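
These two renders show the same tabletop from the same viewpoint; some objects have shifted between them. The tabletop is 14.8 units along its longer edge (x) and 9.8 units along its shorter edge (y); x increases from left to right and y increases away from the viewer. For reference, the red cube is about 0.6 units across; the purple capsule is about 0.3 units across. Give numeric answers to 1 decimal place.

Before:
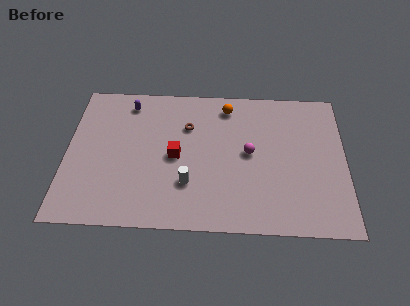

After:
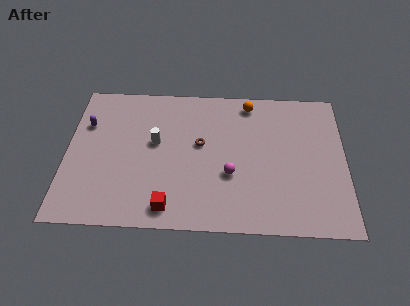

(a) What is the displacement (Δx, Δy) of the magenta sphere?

(-1.0, -1.5)

From the two frames, the magenta sphere sits at roughly (9.7, 5.1) before and (8.7, 3.6) after.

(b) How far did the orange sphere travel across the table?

1.2

From (8.5, 8.3) to (9.7, 8.6), the orange sphere covered √(1.2² + 0.3²) ≈ 1.2 units.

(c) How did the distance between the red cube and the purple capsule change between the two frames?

+2.6

The distance was about 4.4 in the first image and 7.0 in the second, so they moved 2.6 units further apart.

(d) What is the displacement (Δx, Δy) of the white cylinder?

(-1.8, 2.7)

From the two frames, the white cylinder sits at roughly (6.5, 2.9) before and (4.7, 5.6) after.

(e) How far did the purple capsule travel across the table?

2.7

The purple capsule moved from about (3.2, 8.3) to (1.0, 6.7), a distance of √(2.2² + 1.6²) ≈ 2.7.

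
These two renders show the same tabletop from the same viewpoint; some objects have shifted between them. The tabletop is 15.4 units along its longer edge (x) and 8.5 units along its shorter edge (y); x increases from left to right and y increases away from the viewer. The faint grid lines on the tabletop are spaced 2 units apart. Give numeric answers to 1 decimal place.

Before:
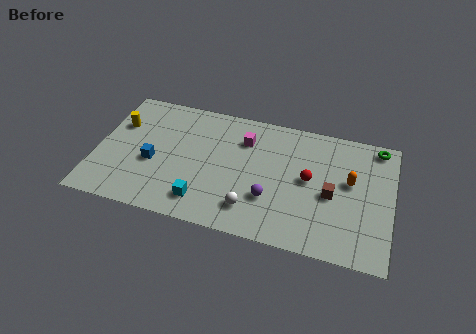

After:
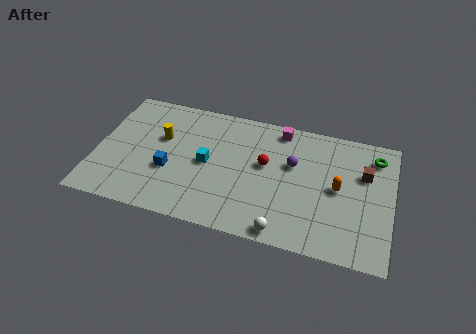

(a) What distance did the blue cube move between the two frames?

0.9

The blue cube moved from about (3.0, 3.5) to (3.9, 3.2), a distance of √(0.9² + 0.3²) ≈ 0.9.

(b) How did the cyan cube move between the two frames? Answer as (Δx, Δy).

(0.0, 2.6)

The cyan cube was at about (5.8, 1.6) and moved to about (5.8, 4.2).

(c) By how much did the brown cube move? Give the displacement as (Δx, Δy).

(1.6, 1.8)

The brown cube was at about (12.3, 3.8) and moved to about (13.9, 5.6).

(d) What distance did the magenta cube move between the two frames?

2.2

The magenta cube was near (7.6, 6.3) before and (9.4, 7.5) after, so it travelled √(1.8² + 1.2²) ≈ 2.2 units.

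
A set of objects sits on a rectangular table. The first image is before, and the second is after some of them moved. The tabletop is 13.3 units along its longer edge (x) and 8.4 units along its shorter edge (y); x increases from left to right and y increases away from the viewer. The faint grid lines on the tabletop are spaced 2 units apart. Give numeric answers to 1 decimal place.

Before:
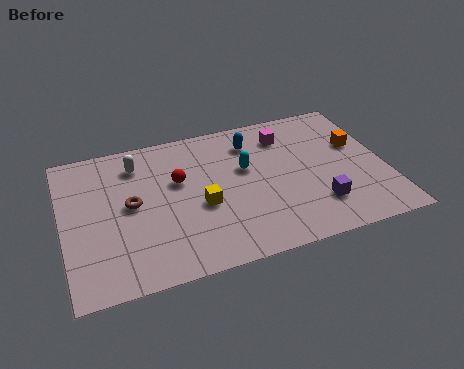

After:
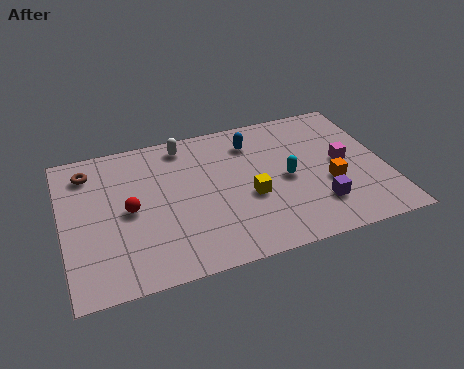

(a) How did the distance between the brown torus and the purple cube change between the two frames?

+2.4

Before: roughly 7.8 units apart; after: 10.2. That's 2.4 units further apart.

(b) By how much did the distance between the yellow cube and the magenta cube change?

-0.8

They were about 4.9 units apart before and 4.1 after — 0.8 units closer together.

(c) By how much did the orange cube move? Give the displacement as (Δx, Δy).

(-1.4, -2.0)

The orange cube was at about (12.3, 5.2) and moved to about (10.9, 3.2).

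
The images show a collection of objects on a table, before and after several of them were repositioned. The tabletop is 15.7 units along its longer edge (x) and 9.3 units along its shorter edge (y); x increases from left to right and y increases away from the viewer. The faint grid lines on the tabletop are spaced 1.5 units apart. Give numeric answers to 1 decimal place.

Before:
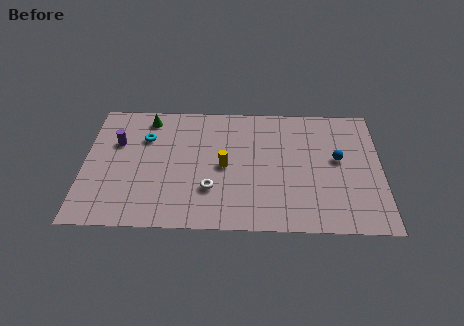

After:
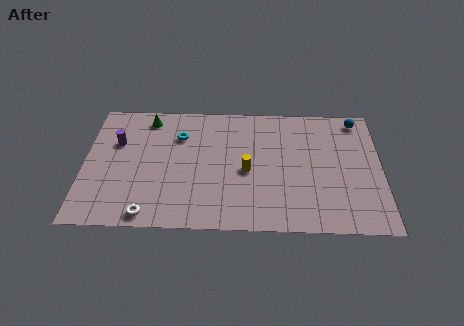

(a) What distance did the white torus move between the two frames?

3.7

The white torus was near (6.7, 2.8) before and (3.5, 0.9) after, so it travelled √(3.2² + 1.9²) ≈ 3.7 units.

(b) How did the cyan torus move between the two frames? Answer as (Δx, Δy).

(1.8, 0.2)

The cyan torus started near (3.2, 6.5) and ended near (5.0, 6.7).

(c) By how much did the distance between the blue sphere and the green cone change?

+0.7

Before: roughly 10.5 units apart; after: 11.2. That's 0.7 units further apart.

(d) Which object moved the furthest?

the white torus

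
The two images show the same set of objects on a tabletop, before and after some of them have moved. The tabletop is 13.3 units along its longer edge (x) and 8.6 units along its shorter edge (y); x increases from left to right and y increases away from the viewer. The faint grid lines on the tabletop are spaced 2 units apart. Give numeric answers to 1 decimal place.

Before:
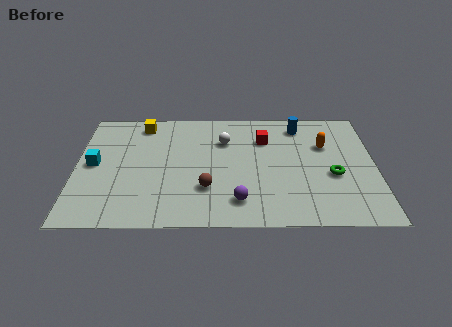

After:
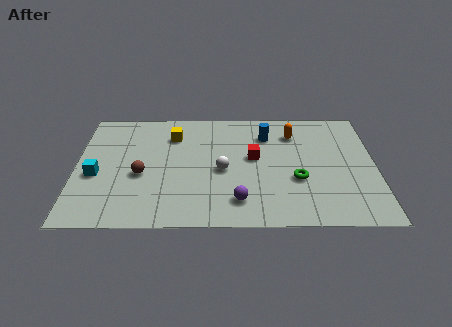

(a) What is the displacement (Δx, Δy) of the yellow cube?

(1.4, -0.9)

From the two frames, the yellow cube sits at roughly (2.9, 7.4) before and (4.3, 6.5) after.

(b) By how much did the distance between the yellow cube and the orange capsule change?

-3.0

Before: roughly 8.4 units apart; after: 5.4. That's 3.0 units closer together.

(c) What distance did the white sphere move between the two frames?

2.2

The white sphere moved from about (6.6, 6.1) to (6.5, 3.9), a distance of √(0.1² + 2.2²) ≈ 2.2.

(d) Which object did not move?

the purple sphere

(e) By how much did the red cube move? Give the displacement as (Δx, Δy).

(-0.5, -1.4)

The red cube started near (8.4, 6.2) and ended near (7.9, 4.8).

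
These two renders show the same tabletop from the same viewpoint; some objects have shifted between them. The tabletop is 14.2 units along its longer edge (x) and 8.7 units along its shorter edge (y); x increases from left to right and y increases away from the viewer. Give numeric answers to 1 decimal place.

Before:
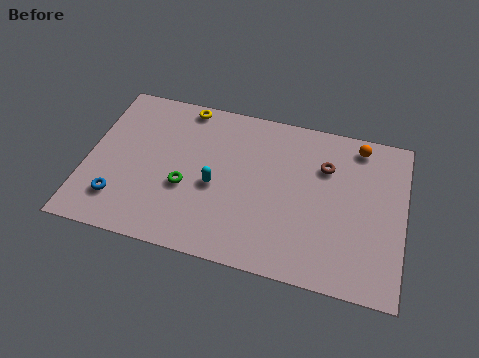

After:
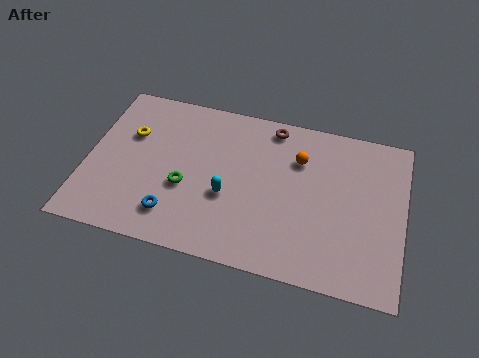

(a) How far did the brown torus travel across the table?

3.0

From (10.6, 6.1) to (8.1, 7.7), the brown torus covered √(2.5² + 1.6²) ≈ 3.0 units.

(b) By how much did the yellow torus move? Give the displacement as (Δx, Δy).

(-2.3, -2.2)

The yellow torus was at about (4.1, 7.9) and moved to about (1.8, 5.7).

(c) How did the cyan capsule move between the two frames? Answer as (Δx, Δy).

(0.6, -0.4)

The cyan capsule started near (5.8, 3.8) and ended near (6.4, 3.4).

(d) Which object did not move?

the green torus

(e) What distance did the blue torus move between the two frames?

2.5

From (1.6, 2.0) to (4.1, 1.8), the blue torus covered √(2.5² + 0.2²) ≈ 2.5 units.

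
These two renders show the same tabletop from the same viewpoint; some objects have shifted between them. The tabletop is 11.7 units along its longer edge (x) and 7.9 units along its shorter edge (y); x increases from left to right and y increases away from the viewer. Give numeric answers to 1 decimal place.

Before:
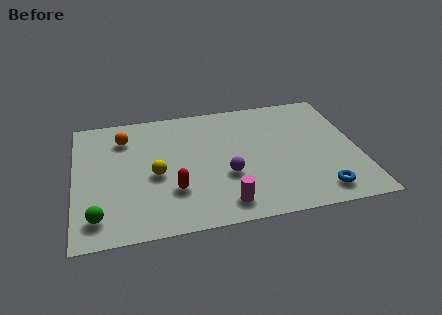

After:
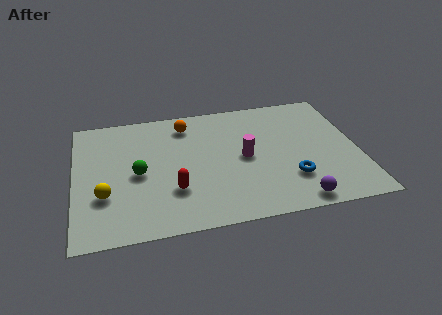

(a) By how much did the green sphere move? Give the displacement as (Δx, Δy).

(1.7, 2.3)

The green sphere was at about (0.9, 1.4) and moved to about (2.6, 3.7).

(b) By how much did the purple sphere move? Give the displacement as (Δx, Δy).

(2.7, -2.1)

From the two frames, the purple sphere sits at roughly (6.2, 2.9) before and (8.9, 0.8) after.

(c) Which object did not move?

the red capsule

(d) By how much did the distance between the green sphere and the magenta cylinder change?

-0.7

Before: roughly 5.1 units apart; after: 4.4. That's 0.7 units closer together.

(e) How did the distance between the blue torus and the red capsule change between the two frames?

-1.2

They were about 6.0 units apart before and 4.8 after — 1.2 units closer together.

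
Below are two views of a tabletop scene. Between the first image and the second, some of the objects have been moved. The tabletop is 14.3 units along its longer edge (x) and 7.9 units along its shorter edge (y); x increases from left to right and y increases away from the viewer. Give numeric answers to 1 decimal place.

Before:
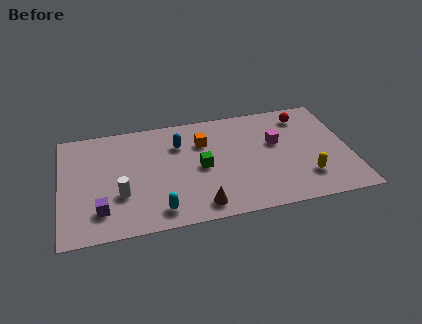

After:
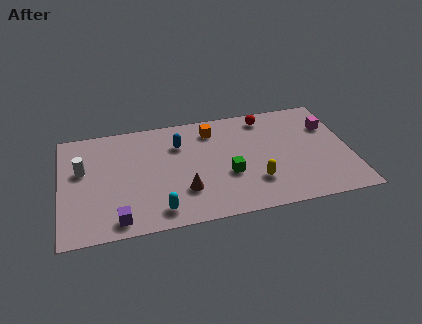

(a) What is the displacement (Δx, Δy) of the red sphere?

(-1.9, 0.3)

From the two frames, the red sphere sits at roughly (12.2, 6.5) before and (10.3, 6.8) after.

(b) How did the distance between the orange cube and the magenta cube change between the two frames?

+2.2

The distance was about 3.7 in the first image and 5.9 in the second, so they moved 2.2 units further apart.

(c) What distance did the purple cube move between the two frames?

1.1

The purple cube was near (1.9, 1.8) before and (2.7, 1.0) after, so it travelled √(0.8² + 0.8²) ≈ 1.1 units.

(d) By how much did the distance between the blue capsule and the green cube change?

+1.4

They were about 2.1 units apart before and 3.5 after — 1.4 units further apart.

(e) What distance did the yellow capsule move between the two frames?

2.5

The yellow capsule was near (12.0, 2.0) before and (9.5, 2.2) after, so it travelled √(2.5² + 0.2²) ≈ 2.5 units.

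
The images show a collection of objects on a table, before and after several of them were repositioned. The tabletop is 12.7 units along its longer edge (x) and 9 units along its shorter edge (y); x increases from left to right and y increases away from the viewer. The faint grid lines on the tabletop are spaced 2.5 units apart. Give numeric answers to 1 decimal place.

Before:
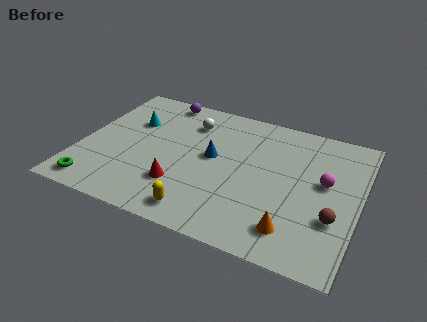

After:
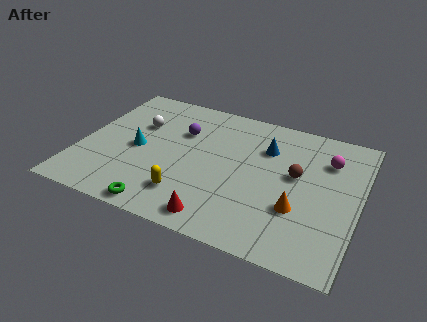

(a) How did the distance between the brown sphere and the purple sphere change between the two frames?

-4.4

Before: roughly 9.9 units apart; after: 5.5. That's 4.4 units closer together.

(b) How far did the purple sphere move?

2.3

The purple sphere moved from about (3.2, 8.1) to (4.4, 6.1), a distance of √(1.2² + 2.0²) ≈ 2.3.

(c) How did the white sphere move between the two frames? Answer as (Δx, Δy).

(-2.3, -1.0)

The white sphere was at about (4.7, 6.9) and moved to about (2.4, 5.9).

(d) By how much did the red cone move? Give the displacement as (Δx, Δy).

(1.9, -1.4)

From the two frames, the red cone sits at roughly (4.8, 2.5) before and (6.7, 1.1) after.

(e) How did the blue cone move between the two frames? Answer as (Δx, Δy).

(2.3, 1.5)

The blue cone started near (6.0, 4.9) and ended near (8.3, 6.4).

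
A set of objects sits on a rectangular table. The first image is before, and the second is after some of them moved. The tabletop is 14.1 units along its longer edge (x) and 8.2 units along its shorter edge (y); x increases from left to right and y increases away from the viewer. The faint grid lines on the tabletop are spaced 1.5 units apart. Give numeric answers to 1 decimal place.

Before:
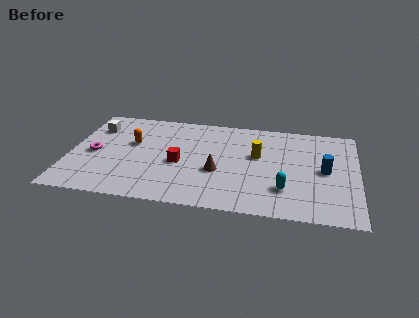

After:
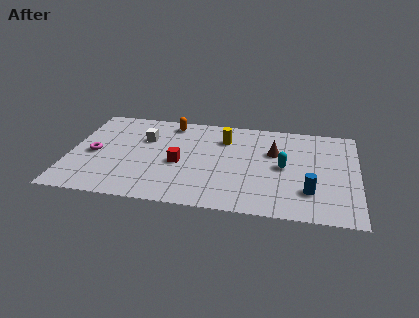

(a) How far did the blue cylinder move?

2.0

From (12.5, 4.1) to (11.8, 2.2), the blue cylinder covered √(0.7² + 1.9²) ≈ 2.0 units.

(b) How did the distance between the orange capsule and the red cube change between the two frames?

+0.8

The distance was about 2.8 in the first image and 3.6 in the second, so they moved 0.8 units further apart.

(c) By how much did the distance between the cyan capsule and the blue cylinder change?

-0.4

Before: roughly 2.7 units apart; after: 2.3. That's 0.4 units closer together.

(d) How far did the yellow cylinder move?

2.1

From (9.2, 4.9) to (7.5, 6.1), the yellow cylinder covered √(1.7² + 1.2²) ≈ 2.1 units.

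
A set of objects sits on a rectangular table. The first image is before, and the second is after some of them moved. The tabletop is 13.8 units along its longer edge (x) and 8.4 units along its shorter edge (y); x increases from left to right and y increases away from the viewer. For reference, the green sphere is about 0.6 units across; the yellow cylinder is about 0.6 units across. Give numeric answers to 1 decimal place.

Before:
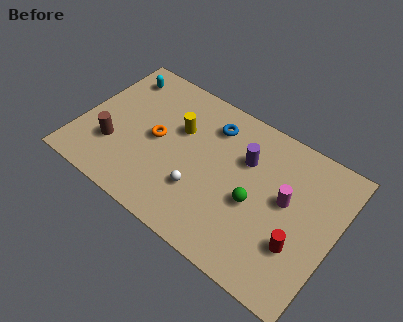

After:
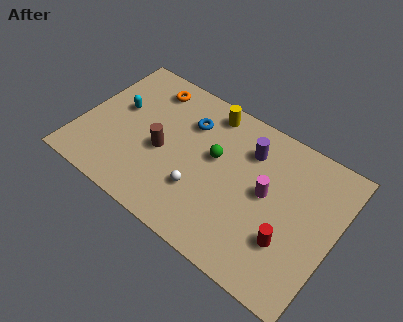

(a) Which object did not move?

the white sphere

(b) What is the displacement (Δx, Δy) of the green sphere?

(-2.4, 1.3)

The green sphere was at about (9.6, 3.6) and moved to about (7.2, 4.9).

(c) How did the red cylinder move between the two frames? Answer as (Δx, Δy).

(-0.5, -0.1)

From the two frames, the red cylinder sits at roughly (12.1, 2.7) before and (11.6, 2.6) after.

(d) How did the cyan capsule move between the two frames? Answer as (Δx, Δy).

(0.4, -2.0)

From the two frames, the cyan capsule sits at roughly (1.4, 6.9) before and (1.8, 4.9) after.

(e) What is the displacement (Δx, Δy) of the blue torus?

(-1.2, -0.5)

The blue torus was at about (6.7, 6.6) and moved to about (5.5, 6.1).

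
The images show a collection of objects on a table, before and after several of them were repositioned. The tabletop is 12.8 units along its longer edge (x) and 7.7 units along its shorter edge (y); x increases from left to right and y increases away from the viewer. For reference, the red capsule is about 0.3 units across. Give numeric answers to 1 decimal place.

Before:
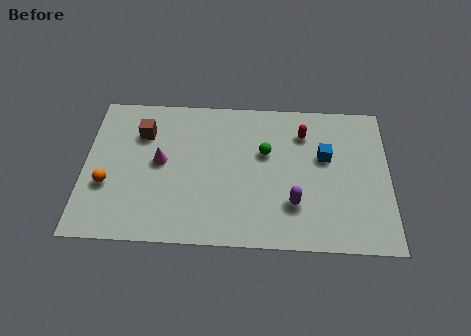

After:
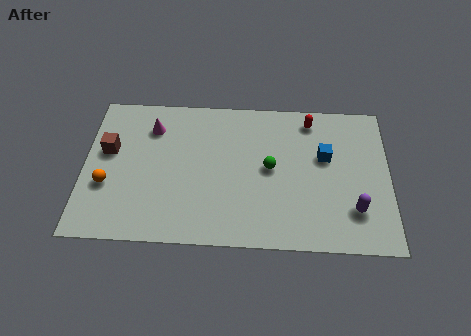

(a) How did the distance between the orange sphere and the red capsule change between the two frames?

+0.5

They were about 8.8 units apart before and 9.3 after — 0.5 units further apart.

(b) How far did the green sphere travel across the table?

0.8

The green sphere moved from about (7.6, 4.8) to (7.8, 4.0), a distance of √(0.2² + 0.8²) ≈ 0.8.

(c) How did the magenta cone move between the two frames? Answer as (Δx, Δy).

(-0.4, 1.8)

The magenta cone started near (3.2, 4.1) and ended near (2.8, 5.9).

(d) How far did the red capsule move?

0.8

From (9.2, 5.9) to (9.5, 6.6), the red capsule covered √(0.3² + 0.7²) ≈ 0.8 units.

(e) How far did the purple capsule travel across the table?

2.5

From (8.8, 2.2) to (11.3, 2.0), the purple capsule covered √(2.5² + 0.2²) ≈ 2.5 units.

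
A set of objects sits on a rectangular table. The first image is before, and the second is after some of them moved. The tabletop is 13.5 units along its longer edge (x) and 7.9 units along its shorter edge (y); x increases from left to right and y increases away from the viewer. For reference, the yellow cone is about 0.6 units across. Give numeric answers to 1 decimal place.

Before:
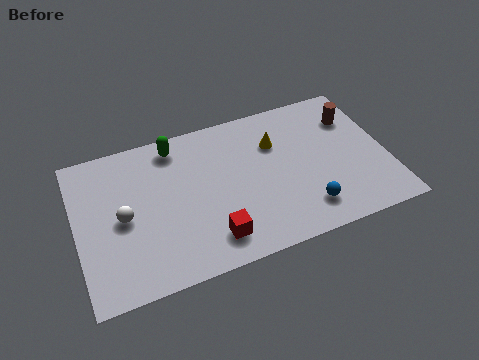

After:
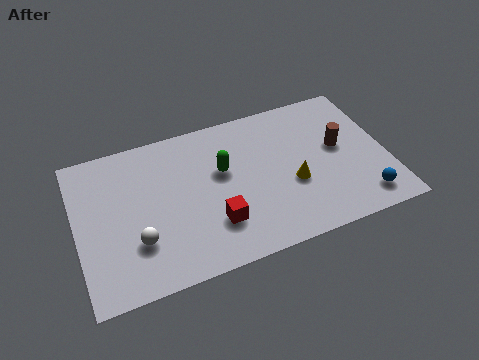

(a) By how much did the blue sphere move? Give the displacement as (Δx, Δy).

(2.5, -0.3)

The blue sphere was at about (9.7, 1.6) and moved to about (12.2, 1.3).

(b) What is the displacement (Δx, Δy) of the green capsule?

(1.9, -2.0)

The green capsule started near (4.5, 6.8) and ended near (6.4, 4.8).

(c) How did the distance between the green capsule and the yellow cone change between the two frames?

-1.1

The distance was about 4.5 in the first image and 3.4 in the second, so they moved 1.1 units closer together.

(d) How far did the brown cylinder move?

1.6

The brown cylinder moved from about (12.3, 5.8) to (11.5, 4.4), a distance of √(0.8² + 1.4²) ≈ 1.6.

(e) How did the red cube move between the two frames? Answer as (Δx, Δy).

(0.2, 0.7)

The red cube started near (5.6, 1.5) and ended near (5.8, 2.2).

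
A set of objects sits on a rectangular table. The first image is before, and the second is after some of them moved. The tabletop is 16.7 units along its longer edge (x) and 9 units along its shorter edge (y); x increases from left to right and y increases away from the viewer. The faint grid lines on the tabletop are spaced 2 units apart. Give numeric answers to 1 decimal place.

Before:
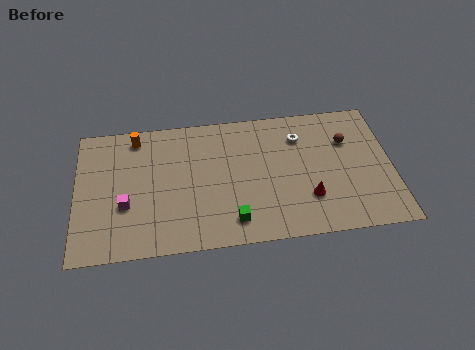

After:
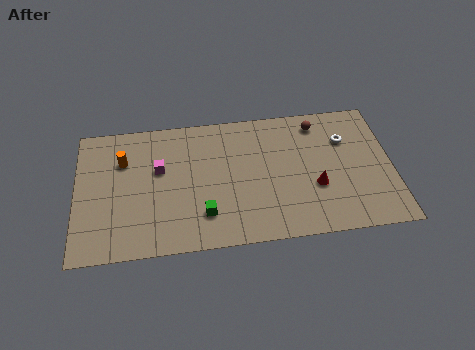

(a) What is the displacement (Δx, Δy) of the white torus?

(2.4, -0.5)

The white torus was at about (11.9, 6.8) and moved to about (14.3, 6.3).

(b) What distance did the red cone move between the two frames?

0.8

The red cone was near (12.2, 2.6) before and (12.6, 3.3) after, so it travelled √(0.4² + 0.7²) ≈ 0.8 units.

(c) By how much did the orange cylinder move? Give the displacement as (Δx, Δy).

(-0.7, -1.5)

From the two frames, the orange cylinder sits at roughly (3.2, 7.8) before and (2.5, 6.3) after.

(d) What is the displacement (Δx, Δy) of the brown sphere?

(-1.5, 1.4)

The brown sphere was at about (14.4, 6.2) and moved to about (12.9, 7.6).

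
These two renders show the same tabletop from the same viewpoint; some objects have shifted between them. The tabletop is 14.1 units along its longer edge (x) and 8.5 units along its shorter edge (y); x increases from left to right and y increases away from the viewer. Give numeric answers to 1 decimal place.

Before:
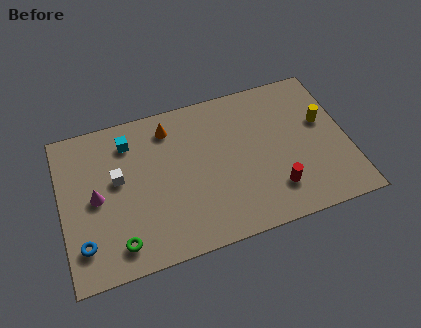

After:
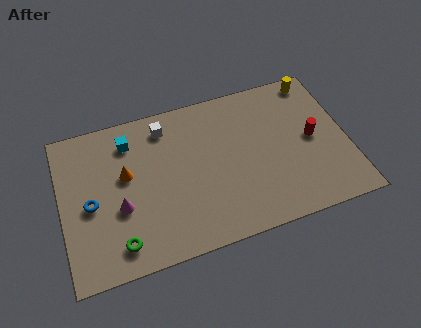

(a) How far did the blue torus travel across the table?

2.1

The blue torus moved from about (0.9, 1.9) to (1.4, 3.9), a distance of √(0.5² + 2.0²) ≈ 2.1.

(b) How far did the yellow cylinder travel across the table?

2.5

From (13.0, 5.1) to (12.9, 7.6), the yellow cylinder covered √(0.1² + 2.5²) ≈ 2.5 units.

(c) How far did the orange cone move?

3.0

From (5.5, 7.0) to (3.2, 5.0), the orange cone covered √(2.3² + 2.0²) ≈ 3.0 units.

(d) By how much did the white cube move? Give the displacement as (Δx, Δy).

(2.5, 2.2)

From the two frames, the white cube sits at roughly (2.8, 4.9) before and (5.3, 7.1) after.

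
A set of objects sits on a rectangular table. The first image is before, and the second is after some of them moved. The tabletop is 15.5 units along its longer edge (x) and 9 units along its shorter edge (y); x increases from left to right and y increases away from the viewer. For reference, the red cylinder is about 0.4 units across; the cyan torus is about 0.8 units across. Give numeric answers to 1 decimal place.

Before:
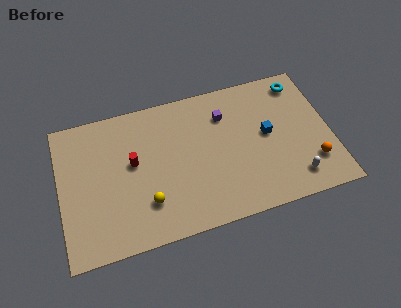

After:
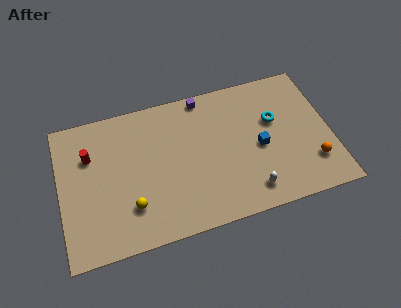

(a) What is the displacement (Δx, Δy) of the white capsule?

(-2.6, -0.1)

The white capsule started near (13.2, 1.6) and ended near (10.6, 1.5).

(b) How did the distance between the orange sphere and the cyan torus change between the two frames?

-1.6

Before: roughly 5.4 units apart; after: 3.8. That's 1.6 units closer together.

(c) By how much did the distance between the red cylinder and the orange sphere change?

+2.6

Before: roughly 10.5 units apart; after: 13.1. That's 2.6 units further apart.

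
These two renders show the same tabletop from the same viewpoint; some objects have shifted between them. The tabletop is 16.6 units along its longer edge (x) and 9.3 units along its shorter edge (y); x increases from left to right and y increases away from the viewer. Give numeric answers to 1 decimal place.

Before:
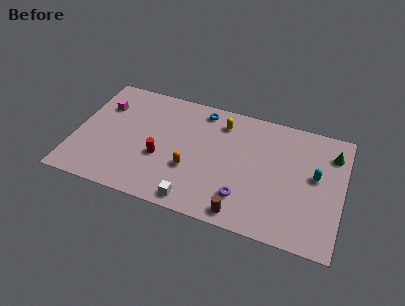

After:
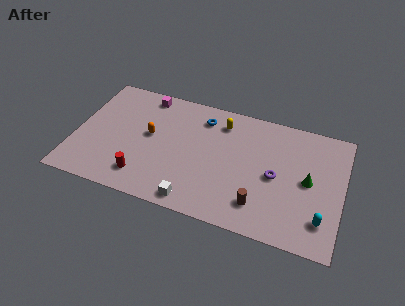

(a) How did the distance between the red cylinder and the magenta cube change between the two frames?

+1.5

They were about 4.9 units apart before and 6.4 after — 1.5 units further apart.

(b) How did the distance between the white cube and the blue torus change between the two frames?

-0.6

Before: roughly 7.1 units apart; after: 6.5. That's 0.6 units closer together.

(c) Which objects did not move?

the white cube and the yellow capsule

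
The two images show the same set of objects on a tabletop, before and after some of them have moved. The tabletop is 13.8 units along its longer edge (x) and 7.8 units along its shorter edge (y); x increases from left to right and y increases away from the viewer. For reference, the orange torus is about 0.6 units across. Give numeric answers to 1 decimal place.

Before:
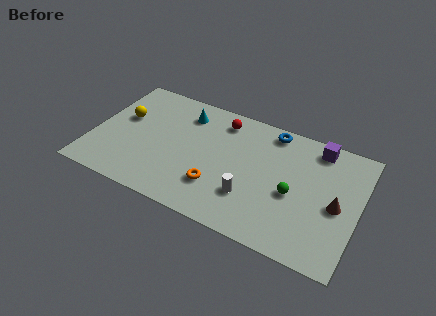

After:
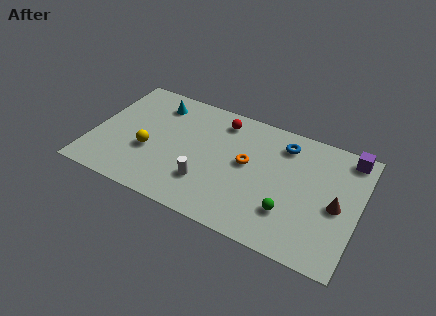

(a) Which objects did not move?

the brown cone and the red sphere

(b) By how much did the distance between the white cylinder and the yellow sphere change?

-4.2

Before: roughly 7.4 units apart; after: 3.2. That's 4.2 units closer together.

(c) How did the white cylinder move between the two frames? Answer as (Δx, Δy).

(-2.3, -0.1)

From the two frames, the white cylinder sits at roughly (8.4, 2.3) before and (6.1, 2.2) after.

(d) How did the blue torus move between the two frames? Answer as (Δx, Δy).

(0.7, -0.6)

From the two frames, the blue torus sits at roughly (9.0, 6.9) before and (9.7, 6.3) after.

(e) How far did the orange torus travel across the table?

2.5

The orange torus moved from about (6.7, 2.2) to (8.0, 4.3), a distance of √(1.3² + 2.1²) ≈ 2.5.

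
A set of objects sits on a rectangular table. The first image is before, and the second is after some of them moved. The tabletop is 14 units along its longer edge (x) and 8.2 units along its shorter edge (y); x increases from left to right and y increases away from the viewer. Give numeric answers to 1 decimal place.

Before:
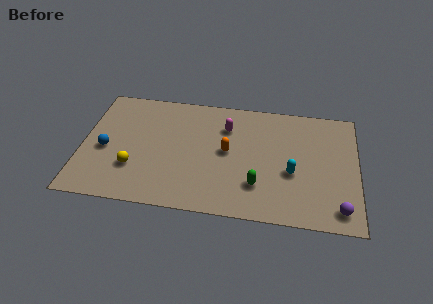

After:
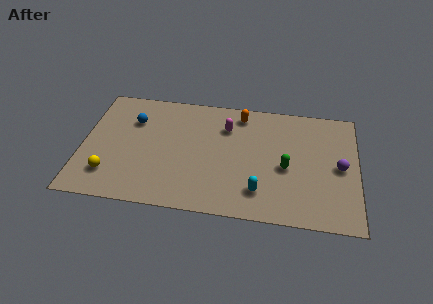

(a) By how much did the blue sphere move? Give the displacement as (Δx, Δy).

(1.3, 2.2)

From the two frames, the blue sphere sits at roughly (1.2, 3.6) before and (2.5, 5.8) after.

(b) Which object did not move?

the magenta capsule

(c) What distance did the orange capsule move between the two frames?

2.8

The orange capsule moved from about (7.4, 4.3) to (8.0, 7.0), a distance of √(0.6² + 2.7²) ≈ 2.8.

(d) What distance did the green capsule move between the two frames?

2.0

The green capsule was near (9.0, 2.2) before and (10.4, 3.6) after, so it travelled √(1.4² + 1.4²) ≈ 2.0 units.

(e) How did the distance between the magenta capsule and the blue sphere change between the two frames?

-1.8

Before: roughly 6.6 units apart; after: 4.8. That's 1.8 units closer together.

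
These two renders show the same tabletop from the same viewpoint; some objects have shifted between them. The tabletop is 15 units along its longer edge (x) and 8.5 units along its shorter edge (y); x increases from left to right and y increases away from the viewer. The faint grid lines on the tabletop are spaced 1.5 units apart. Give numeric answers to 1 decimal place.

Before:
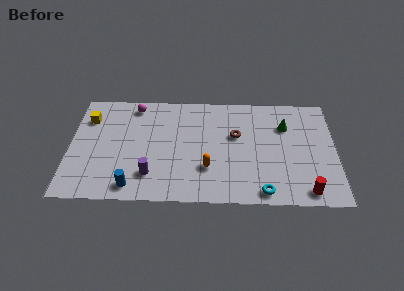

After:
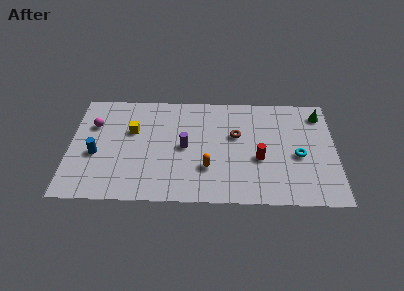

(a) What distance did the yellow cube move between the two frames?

2.7

The yellow cube was near (1.0, 6.3) before and (3.5, 5.4) after, so it travelled √(2.5² + 0.9²) ≈ 2.7 units.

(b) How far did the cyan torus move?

3.4

From (10.9, 0.9) to (12.9, 3.7), the cyan torus covered √(2.0² + 2.8²) ≈ 3.4 units.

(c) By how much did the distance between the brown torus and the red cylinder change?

-3.5

They were about 5.7 units apart before and 2.2 after — 3.5 units closer together.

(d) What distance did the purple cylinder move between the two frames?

2.9

From (4.6, 2.0) to (6.5, 4.2), the purple cylinder covered √(1.9² + 2.2²) ≈ 2.9 units.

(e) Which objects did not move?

the brown torus and the orange capsule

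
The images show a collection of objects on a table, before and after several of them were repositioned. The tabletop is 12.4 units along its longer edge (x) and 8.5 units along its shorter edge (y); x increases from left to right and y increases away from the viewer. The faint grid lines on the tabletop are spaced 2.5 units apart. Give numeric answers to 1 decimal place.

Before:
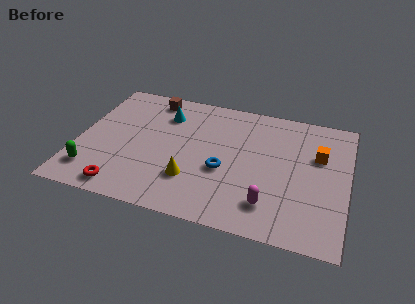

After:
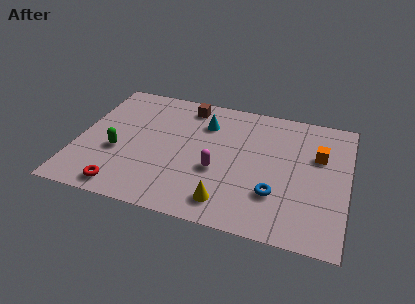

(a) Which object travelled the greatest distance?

the magenta capsule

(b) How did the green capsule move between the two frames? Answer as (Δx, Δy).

(1.0, 1.6)

The green capsule was at about (0.9, 1.7) and moved to about (1.9, 3.3).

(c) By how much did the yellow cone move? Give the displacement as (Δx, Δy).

(1.7, -1.0)

The yellow cone started near (5.4, 2.4) and ended near (7.1, 1.4).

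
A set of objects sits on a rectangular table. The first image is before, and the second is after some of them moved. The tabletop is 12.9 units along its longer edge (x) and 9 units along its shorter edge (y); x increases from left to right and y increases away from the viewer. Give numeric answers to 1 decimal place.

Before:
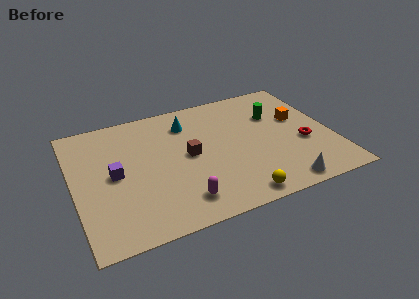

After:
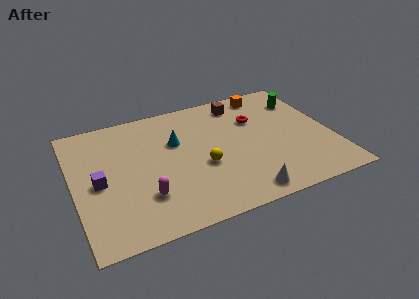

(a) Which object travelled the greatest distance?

the brown cube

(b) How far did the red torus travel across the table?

3.3

The red torus was near (11.4, 3.5) before and (9.3, 6.1) after, so it travelled √(2.1² + 2.6²) ≈ 3.3 units.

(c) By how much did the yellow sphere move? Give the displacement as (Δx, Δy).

(-1.4, 2.7)

The yellow sphere started near (7.7, 0.9) and ended near (6.3, 3.6).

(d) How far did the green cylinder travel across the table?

1.7

The green cylinder was near (10.3, 6.1) before and (11.8, 6.8) after, so it travelled √(1.5² + 0.7²) ≈ 1.7 units.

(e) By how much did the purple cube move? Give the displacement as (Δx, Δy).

(-0.8, -0.3)

The purple cube was at about (2.0, 4.5) and moved to about (1.2, 4.2).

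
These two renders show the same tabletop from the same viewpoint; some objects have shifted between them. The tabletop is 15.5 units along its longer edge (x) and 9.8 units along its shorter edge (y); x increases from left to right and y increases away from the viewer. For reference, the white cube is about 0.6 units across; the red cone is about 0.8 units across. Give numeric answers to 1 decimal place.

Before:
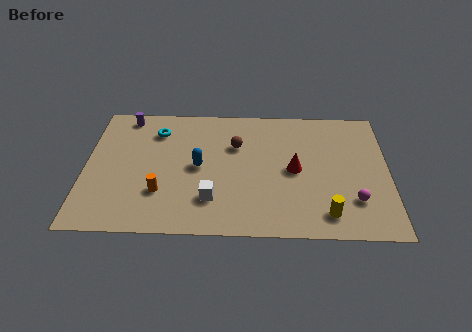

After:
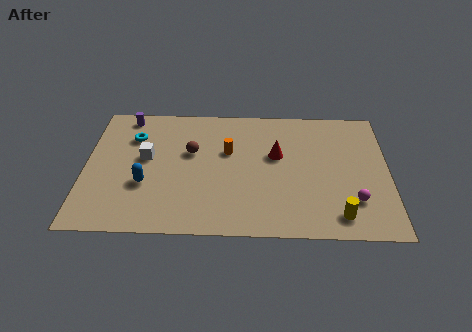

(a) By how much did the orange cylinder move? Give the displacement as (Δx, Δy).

(3.4, 3.2)

The orange cylinder started near (3.9, 2.9) and ended near (7.3, 6.1).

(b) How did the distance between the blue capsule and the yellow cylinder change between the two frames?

+2.7

They were about 7.3 units apart before and 10.0 after — 2.7 units further apart.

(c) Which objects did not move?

the magenta sphere and the purple cylinder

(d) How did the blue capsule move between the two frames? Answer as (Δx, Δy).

(-2.7, -1.4)

The blue capsule started near (5.8, 4.9) and ended near (3.1, 3.5).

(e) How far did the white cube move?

4.5

The white cube moved from about (6.5, 2.5) to (3.1, 5.5), a distance of √(3.4² + 3.0²) ≈ 4.5.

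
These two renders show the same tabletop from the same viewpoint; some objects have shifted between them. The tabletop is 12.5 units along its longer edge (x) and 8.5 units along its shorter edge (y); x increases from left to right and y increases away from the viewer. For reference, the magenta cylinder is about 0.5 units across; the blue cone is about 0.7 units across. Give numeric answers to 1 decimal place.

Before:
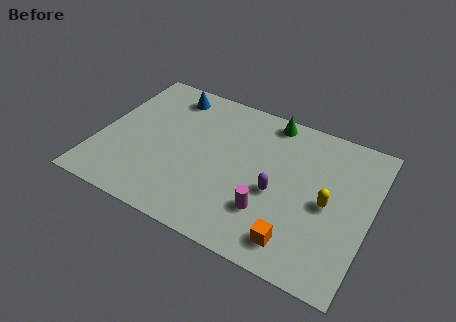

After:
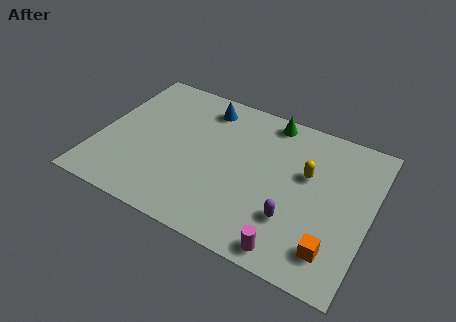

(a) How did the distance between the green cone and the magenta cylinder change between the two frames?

+1.7

The distance was about 5.2 in the first image and 6.9 in the second, so they moved 1.7 units further apart.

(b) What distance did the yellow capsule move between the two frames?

1.6

From (10.6, 4.0) to (9.5, 5.2), the yellow capsule covered √(1.1² + 1.2²) ≈ 1.6 units.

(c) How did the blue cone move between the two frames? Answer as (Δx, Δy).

(1.7, -0.1)

The blue cone was at about (2.8, 7.2) and moved to about (4.5, 7.1).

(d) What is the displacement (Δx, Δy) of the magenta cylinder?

(1.2, -1.5)

From the two frames, the magenta cylinder sits at roughly (8.1, 2.4) before and (9.3, 0.9) after.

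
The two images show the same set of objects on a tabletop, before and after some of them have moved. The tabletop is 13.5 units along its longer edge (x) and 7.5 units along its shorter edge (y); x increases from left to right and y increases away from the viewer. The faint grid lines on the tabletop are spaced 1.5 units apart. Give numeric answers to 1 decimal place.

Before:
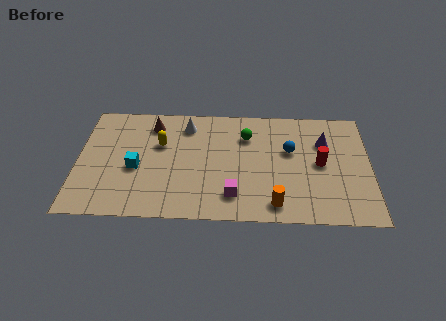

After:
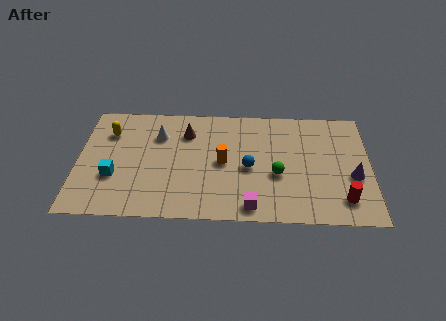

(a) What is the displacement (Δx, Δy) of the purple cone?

(1.3, -2.2)

From the two frames, the purple cone sits at roughly (11.4, 5.2) before and (12.7, 3.0) after.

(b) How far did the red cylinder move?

2.5

The red cylinder moved from about (11.2, 3.8) to (12.2, 1.5), a distance of √(1.0² + 2.3²) ≈ 2.5.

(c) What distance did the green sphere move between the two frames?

2.9

The green sphere was near (7.8, 5.5) before and (9.2, 3.0) after, so it travelled √(1.4² + 2.5²) ≈ 2.9 units.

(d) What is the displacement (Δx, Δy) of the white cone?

(-1.3, -0.7)

The white cone started near (5.0, 6.1) and ended near (3.7, 5.4).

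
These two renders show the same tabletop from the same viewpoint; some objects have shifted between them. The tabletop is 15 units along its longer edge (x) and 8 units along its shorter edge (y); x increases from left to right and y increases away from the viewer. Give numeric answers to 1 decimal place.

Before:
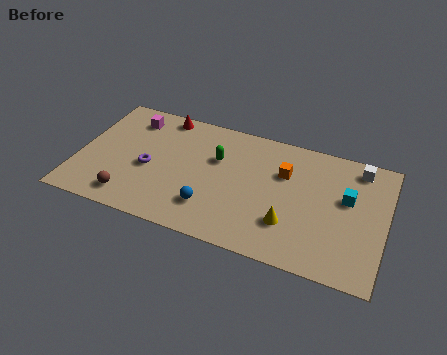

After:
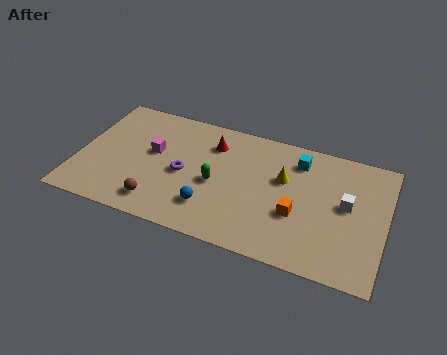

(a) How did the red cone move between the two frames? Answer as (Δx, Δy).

(2.6, -1.1)

From the two frames, the red cone sits at roughly (3.8, 7.2) before and (6.4, 6.1) after.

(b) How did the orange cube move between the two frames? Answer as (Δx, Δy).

(0.8, -2.4)

From the two frames, the orange cube sits at roughly (10.0, 5.4) before and (10.8, 3.0) after.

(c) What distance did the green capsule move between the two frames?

1.6

The green capsule was near (6.7, 5.2) before and (6.8, 3.6) after, so it travelled √(0.1² + 1.6²) ≈ 1.6 units.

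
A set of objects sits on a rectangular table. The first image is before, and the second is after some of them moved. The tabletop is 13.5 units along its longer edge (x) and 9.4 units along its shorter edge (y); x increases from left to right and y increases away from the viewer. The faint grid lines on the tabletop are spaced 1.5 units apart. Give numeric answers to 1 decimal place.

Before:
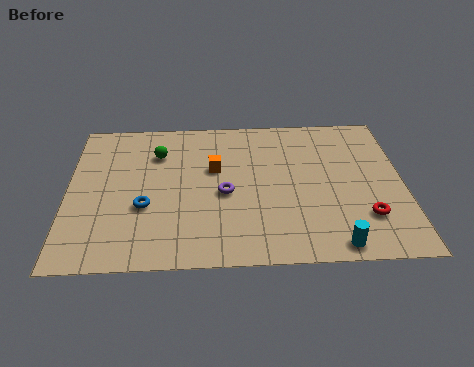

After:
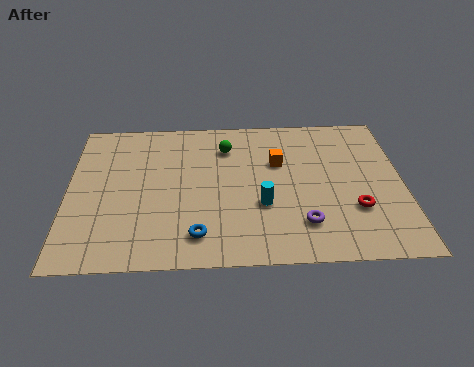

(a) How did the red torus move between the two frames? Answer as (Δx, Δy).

(-0.4, 0.5)

The red torus was at about (11.9, 2.5) and moved to about (11.5, 3.0).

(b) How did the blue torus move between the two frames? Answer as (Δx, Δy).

(2.1, -1.8)

The blue torus started near (3.1, 3.5) and ended near (5.2, 1.7).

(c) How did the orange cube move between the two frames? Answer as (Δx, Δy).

(2.6, 0.3)

From the two frames, the orange cube sits at roughly (5.9, 5.8) before and (8.5, 6.1) after.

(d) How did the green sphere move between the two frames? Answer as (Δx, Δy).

(2.8, 0.3)

From the two frames, the green sphere sits at roughly (3.6, 6.9) before and (6.4, 7.2) after.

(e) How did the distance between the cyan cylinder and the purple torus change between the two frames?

-3.4

Before: roughly 5.4 units apart; after: 2.0. That's 3.4 units closer together.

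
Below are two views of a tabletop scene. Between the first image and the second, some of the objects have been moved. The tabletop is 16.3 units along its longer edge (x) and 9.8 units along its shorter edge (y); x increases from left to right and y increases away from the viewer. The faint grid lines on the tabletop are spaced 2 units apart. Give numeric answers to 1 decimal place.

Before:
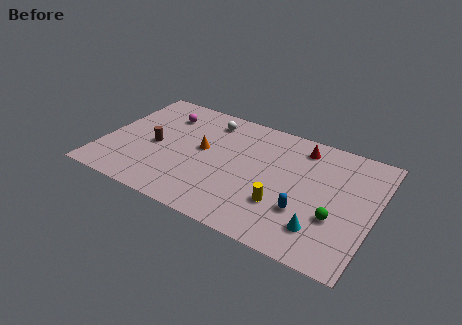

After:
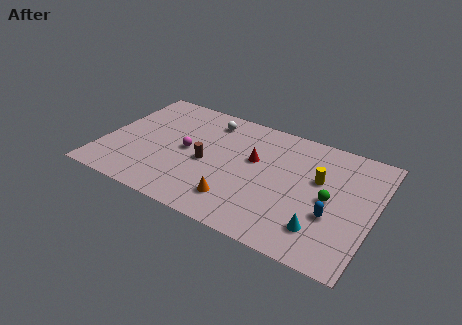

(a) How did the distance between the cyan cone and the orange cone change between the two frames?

-3.2

Before: roughly 8.2 units apart; after: 5.0. That's 3.2 units closer together.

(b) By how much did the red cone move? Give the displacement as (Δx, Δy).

(-2.6, -2.3)

From the two frames, the red cone sits at roughly (11.6, 8.2) before and (9.0, 5.9) after.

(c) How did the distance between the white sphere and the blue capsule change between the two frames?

+1.1

Before: roughly 8.2 units apart; after: 9.3. That's 1.1 units further apart.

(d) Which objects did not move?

the cyan cone and the white sphere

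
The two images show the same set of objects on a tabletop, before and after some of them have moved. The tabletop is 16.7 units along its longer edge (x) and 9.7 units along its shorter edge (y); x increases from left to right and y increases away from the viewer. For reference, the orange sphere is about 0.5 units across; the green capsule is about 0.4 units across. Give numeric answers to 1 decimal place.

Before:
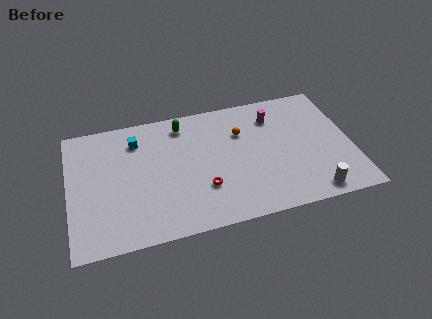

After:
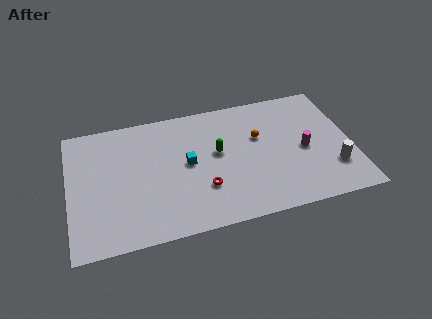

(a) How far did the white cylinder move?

2.1

The white cylinder moved from about (14.1, 1.1) to (15.5, 2.7), a distance of √(1.4² + 1.6²) ≈ 2.1.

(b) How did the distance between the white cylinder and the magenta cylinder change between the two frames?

-4.2

The distance was about 6.6 in the first image and 2.4 in the second, so they moved 4.2 units closer together.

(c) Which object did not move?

the red torus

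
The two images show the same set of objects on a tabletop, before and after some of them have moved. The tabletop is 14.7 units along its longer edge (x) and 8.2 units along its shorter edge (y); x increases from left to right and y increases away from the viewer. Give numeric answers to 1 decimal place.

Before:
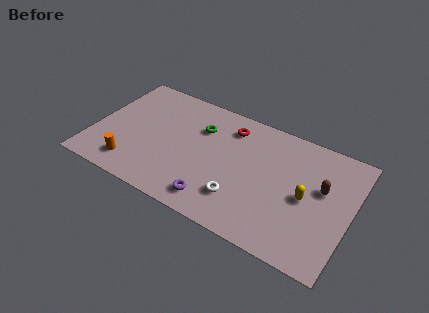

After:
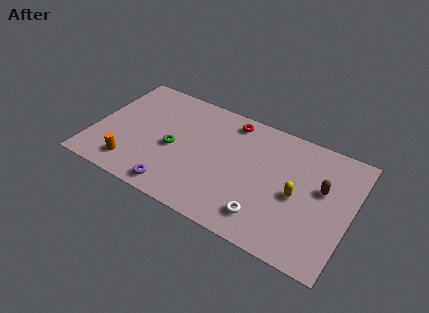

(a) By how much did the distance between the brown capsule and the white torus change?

-0.8

Before: roughly 5.1 units apart; after: 4.3. That's 0.8 units closer together.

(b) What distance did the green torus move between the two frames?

2.5

From (5.9, 5.8) to (4.6, 3.7), the green torus covered √(1.3² + 2.1²) ≈ 2.5 units.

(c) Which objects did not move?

the orange cylinder and the brown capsule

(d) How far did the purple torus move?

2.3

The purple torus was near (7.4, 1.3) before and (5.1, 1.0) after, so it travelled √(2.3² + 0.3²) ≈ 2.3 units.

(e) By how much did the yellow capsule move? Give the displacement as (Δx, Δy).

(-0.5, -0.1)

The yellow capsule was at about (12.2, 3.9) and moved to about (11.7, 3.8).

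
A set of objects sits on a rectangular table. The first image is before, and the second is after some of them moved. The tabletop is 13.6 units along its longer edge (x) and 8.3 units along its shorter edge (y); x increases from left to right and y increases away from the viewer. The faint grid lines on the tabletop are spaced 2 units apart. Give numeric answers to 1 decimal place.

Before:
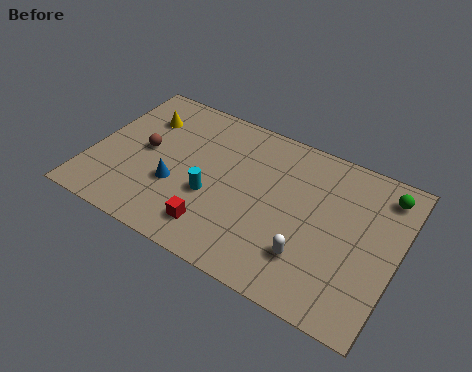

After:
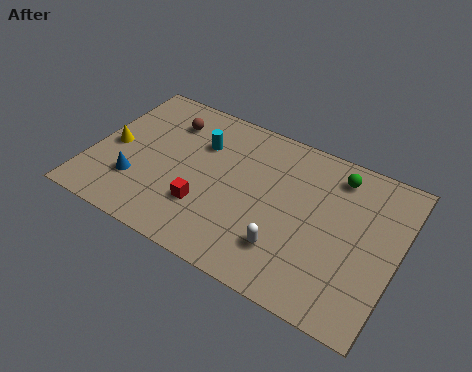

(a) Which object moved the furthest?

the cyan cylinder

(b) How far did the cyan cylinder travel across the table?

2.8

The cyan cylinder was near (5.5, 3.2) before and (4.6, 5.8) after, so it travelled √(0.9² + 2.6²) ≈ 2.8 units.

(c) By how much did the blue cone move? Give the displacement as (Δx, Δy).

(-1.7, -0.6)

The blue cone started near (3.9, 3.0) and ended near (2.2, 2.4).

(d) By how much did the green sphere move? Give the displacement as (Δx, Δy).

(-2.1, 0.0)

From the two frames, the green sphere sits at roughly (12.7, 6.9) before and (10.6, 6.9) after.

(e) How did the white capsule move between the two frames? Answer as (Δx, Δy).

(-1.0, -0.1)

The white capsule started near (10.0, 2.2) and ended near (9.0, 2.1).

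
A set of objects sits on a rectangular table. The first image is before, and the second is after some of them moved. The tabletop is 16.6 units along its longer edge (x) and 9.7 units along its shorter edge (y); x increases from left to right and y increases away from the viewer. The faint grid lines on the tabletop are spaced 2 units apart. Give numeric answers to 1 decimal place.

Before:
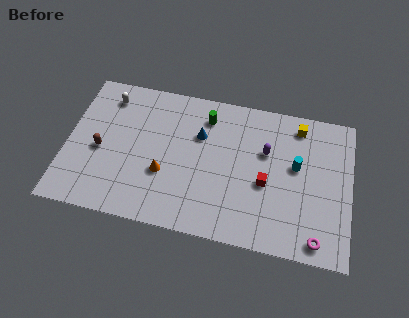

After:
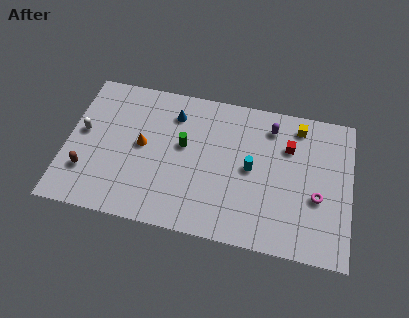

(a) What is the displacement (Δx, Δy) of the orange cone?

(-1.4, 1.6)

The orange cone started near (5.8, 3.5) and ended near (4.4, 5.1).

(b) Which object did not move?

the yellow cube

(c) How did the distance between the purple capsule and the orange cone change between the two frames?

+1.5

The distance was about 6.4 in the first image and 7.9 in the second, so they moved 1.5 units further apart.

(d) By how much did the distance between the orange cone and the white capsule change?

-2.3

Before: roughly 5.8 units apart; after: 3.5. That's 2.3 units closer together.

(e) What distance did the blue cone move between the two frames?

1.9

From (7.7, 6.5) to (6.1, 7.6), the blue cone covered √(1.6² + 1.1²) ≈ 1.9 units.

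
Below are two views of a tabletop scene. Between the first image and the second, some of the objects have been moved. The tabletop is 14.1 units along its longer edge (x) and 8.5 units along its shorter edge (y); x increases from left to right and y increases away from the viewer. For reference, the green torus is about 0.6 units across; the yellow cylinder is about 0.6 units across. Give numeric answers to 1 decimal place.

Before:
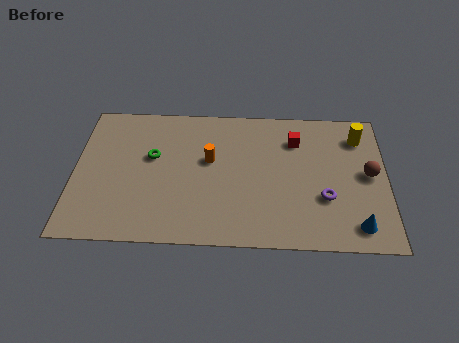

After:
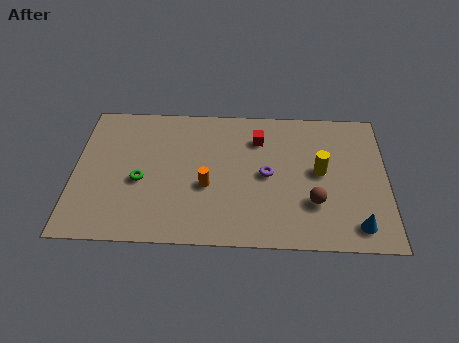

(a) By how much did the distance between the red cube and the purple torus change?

-1.5

The distance was about 3.7 in the first image and 2.2 in the second, so they moved 1.5 units closer together.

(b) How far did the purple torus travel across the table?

2.9

The purple torus moved from about (11.3, 2.9) to (8.7, 4.2), a distance of √(2.6² + 1.3²) ≈ 2.9.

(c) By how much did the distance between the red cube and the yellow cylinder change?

+0.5

Before: roughly 2.9 units apart; after: 3.4. That's 0.5 units further apart.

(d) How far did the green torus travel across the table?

1.6

The green torus moved from about (3.5, 5.1) to (3.0, 3.6), a distance of √(0.5² + 1.5²) ≈ 1.6.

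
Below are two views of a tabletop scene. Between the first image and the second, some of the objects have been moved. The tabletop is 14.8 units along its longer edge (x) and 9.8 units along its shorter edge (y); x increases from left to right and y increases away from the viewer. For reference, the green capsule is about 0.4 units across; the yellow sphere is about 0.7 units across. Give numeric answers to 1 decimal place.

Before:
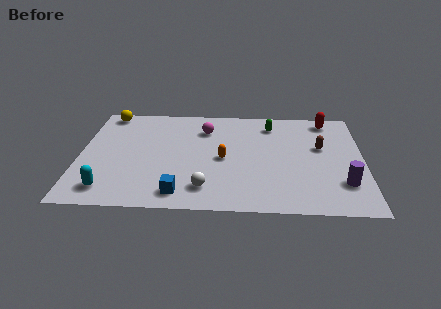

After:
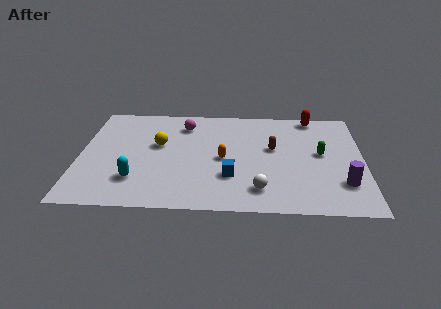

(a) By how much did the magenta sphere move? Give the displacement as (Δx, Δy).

(-1.1, 0.4)

The magenta sphere started near (6.5, 7.4) and ended near (5.4, 7.8).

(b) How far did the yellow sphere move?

4.1

The yellow sphere was near (1.3, 8.8) before and (4.1, 5.8) after, so it travelled √(2.8² + 3.0²) ≈ 4.1 units.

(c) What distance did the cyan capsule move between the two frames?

1.7

The cyan capsule was near (1.6, 1.6) before and (3.0, 2.5) after, so it travelled √(1.4² + 0.9²) ≈ 1.7 units.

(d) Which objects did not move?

the orange capsule and the purple cylinder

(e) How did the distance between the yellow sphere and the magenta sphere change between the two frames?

-3.0

They were about 5.4 units apart before and 2.4 after — 3.0 units closer together.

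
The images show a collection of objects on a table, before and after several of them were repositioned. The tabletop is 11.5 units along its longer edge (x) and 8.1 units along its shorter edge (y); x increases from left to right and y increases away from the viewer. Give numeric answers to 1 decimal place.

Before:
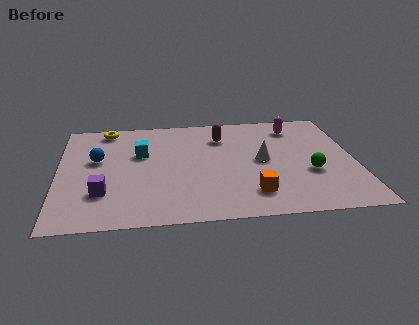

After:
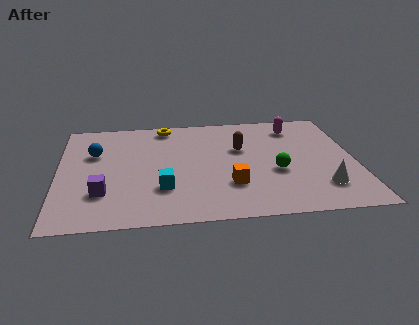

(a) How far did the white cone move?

3.1

From (7.9, 4.1) to (10.1, 1.9), the white cone covered √(2.2² + 2.2²) ≈ 3.1 units.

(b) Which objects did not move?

the purple cube and the magenta capsule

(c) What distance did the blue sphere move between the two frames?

0.5

From (1.5, 4.8) to (1.4, 5.3), the blue sphere covered √(0.1² + 0.5²) ≈ 0.5 units.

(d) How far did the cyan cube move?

2.8

From (3.2, 5.1) to (4.0, 2.4), the cyan cube covered √(0.8² + 2.7²) ≈ 2.8 units.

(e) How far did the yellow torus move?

2.3

From (1.9, 7.2) to (4.2, 7.2), the yellow torus covered √(2.3² + 0.0²) ≈ 2.3 units.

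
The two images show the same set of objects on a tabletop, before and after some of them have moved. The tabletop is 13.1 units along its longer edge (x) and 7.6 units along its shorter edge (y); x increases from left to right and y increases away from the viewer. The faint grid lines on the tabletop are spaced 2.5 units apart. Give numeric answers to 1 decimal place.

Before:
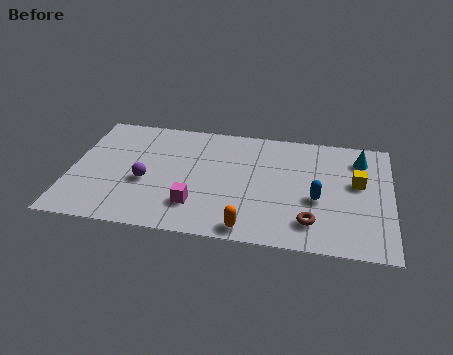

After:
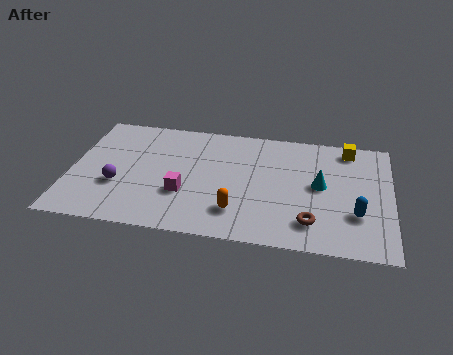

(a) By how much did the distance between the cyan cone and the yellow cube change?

+1.2

They were about 1.6 units apart before and 2.8 after — 1.2 units further apart.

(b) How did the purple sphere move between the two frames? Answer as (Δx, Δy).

(-1.1, -0.4)

The purple sphere was at about (3.1, 3.1) and moved to about (2.0, 2.7).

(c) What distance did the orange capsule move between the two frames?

1.1

The orange capsule moved from about (7.4, 0.8) to (6.9, 1.8), a distance of √(0.5² + 1.0²) ≈ 1.1.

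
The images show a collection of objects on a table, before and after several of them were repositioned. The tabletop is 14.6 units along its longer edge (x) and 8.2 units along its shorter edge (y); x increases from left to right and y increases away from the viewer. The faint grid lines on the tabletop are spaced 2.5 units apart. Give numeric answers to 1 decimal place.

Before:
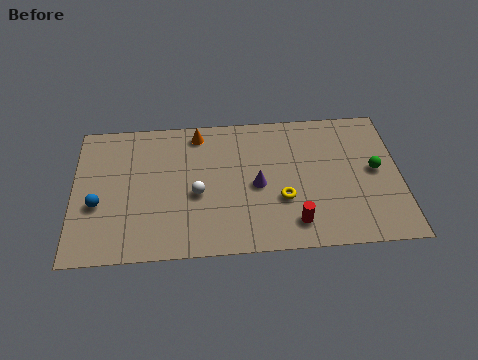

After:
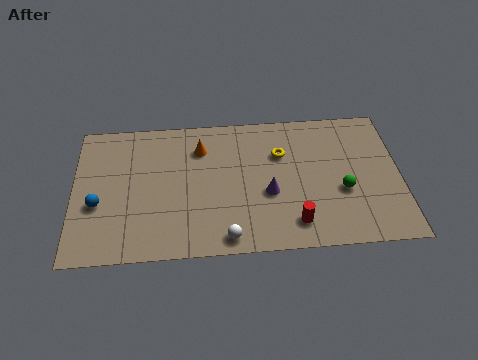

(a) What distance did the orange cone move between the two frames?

0.9

The orange cone was near (5.6, 7.1) before and (5.7, 6.2) after, so it travelled √(0.1² + 0.9²) ≈ 0.9 units.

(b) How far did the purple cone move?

0.7

From (8.2, 3.8) to (8.7, 3.3), the purple cone covered √(0.5² + 0.5²) ≈ 0.7 units.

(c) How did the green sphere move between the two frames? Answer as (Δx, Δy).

(-1.5, -1.1)

From the two frames, the green sphere sits at roughly (13.5, 4.3) before and (12.0, 3.2) after.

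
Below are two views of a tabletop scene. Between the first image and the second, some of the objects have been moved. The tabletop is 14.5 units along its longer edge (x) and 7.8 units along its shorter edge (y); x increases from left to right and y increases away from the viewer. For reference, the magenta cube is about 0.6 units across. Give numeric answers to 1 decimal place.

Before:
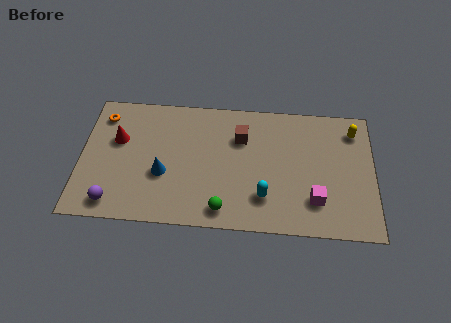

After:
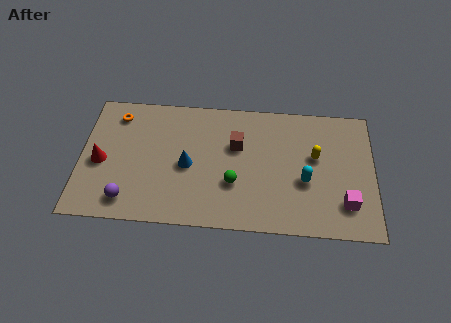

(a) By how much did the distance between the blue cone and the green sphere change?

-1.1

Before: roughly 3.6 units apart; after: 2.5. That's 1.1 units closer together.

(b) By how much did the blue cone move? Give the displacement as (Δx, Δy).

(1.2, 0.6)

The blue cone started near (4.1, 3.0) and ended near (5.3, 3.6).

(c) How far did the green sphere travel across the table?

1.7

The green sphere moved from about (7.1, 1.1) to (7.6, 2.7), a distance of √(0.5² + 1.6²) ≈ 1.7.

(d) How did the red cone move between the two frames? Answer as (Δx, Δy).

(-0.8, -1.4)

The red cone was at about (1.8, 4.9) and moved to about (1.0, 3.5).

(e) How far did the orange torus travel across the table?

0.7

The orange torus moved from about (1.0, 6.3) to (1.7, 6.4), a distance of √(0.7² + 0.1²) ≈ 0.7.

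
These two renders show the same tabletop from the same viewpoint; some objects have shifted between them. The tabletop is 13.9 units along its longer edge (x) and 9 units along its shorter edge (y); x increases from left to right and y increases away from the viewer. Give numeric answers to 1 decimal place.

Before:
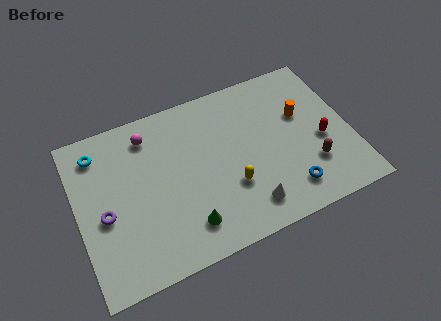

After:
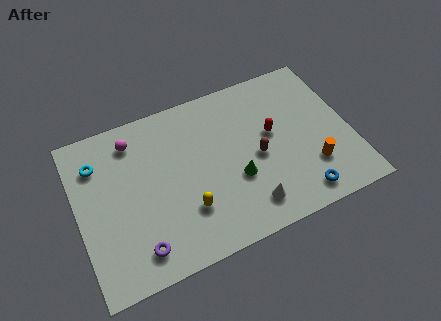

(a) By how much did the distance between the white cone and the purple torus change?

-1.8

They were about 7.4 units apart before and 5.6 after — 1.8 units closer together.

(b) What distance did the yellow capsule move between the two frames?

2.3

The yellow capsule moved from about (7.6, 3.0) to (5.3, 2.6), a distance of √(2.3² + 0.4²) ≈ 2.3.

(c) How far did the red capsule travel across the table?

2.7

From (12.4, 3.8) to (10.0, 5.1), the red capsule covered √(2.4² + 1.3²) ≈ 2.7 units.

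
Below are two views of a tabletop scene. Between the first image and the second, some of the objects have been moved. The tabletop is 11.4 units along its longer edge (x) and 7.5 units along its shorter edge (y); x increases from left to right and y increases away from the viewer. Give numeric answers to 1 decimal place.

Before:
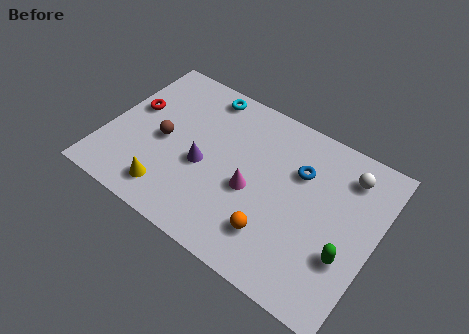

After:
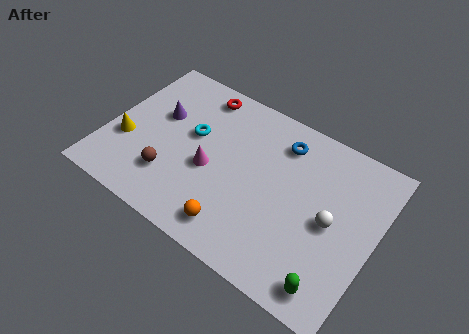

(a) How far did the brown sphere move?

1.6

The brown sphere was near (2.4, 3.5) before and (3.0, 2.0) after, so it travelled √(0.6² + 1.5²) ≈ 1.6 units.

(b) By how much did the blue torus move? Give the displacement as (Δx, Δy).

(-0.9, 0.9)

The blue torus was at about (8.0, 5.1) and moved to about (7.1, 6.0).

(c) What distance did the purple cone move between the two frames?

2.6

The purple cone was near (4.2, 3.2) before and (2.0, 4.6) after, so it travelled √(2.2² + 1.4²) ≈ 2.6 units.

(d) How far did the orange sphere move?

1.6

The orange sphere moved from about (7.5, 1.8) to (6.0, 1.2), a distance of √(1.5² + 0.6²) ≈ 1.6.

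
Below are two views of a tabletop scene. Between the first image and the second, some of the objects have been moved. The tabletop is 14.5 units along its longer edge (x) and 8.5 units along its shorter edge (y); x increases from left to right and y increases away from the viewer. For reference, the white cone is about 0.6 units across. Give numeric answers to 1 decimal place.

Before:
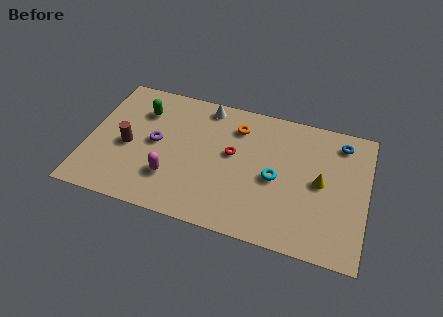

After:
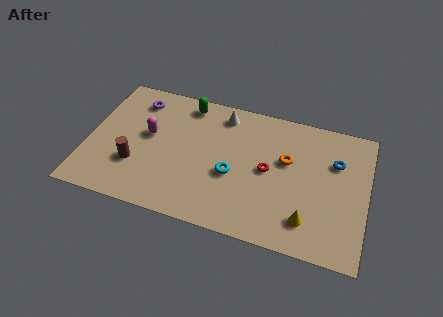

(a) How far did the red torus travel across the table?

2.0

The red torus moved from about (7.5, 4.8) to (9.4, 4.3), a distance of √(1.9² + 0.5²) ≈ 2.0.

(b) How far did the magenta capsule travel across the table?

2.8

From (4.5, 2.4) to (3.1, 4.8), the magenta capsule covered √(1.4² + 2.4²) ≈ 2.8 units.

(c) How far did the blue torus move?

1.3

The blue torus moved from about (13.0, 7.1) to (12.8, 5.8), a distance of √(0.2² + 1.3²) ≈ 1.3.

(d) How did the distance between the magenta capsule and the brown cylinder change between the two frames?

-0.6

Before: roughly 2.8 units apart; after: 2.2. That's 0.6 units closer together.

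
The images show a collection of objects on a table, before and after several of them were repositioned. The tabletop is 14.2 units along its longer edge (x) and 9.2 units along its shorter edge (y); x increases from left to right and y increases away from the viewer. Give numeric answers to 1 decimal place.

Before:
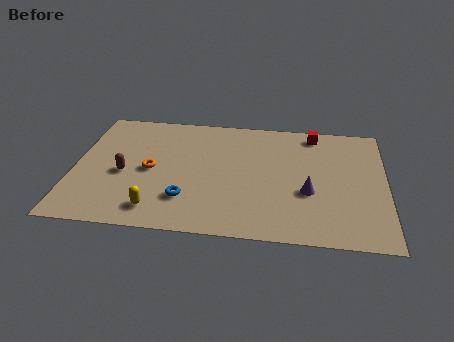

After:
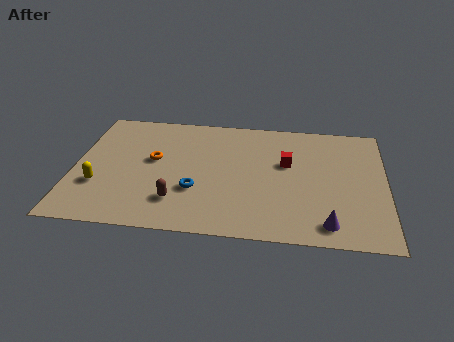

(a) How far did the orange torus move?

0.8

The orange torus moved from about (3.5, 4.4) to (3.6, 5.2), a distance of √(0.1² + 0.8²) ≈ 0.8.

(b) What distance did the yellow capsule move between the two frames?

3.1

From (3.9, 1.5) to (1.2, 3.0), the yellow capsule covered √(2.7² + 1.5²) ≈ 3.1 units.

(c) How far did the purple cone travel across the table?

2.4

The purple cone was near (10.7, 3.5) before and (11.6, 1.3) after, so it travelled √(0.9² + 2.2²) ≈ 2.4 units.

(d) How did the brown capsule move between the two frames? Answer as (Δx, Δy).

(2.5, -1.8)

From the two frames, the brown capsule sits at roughly (2.3, 4.0) before and (4.8, 2.2) after.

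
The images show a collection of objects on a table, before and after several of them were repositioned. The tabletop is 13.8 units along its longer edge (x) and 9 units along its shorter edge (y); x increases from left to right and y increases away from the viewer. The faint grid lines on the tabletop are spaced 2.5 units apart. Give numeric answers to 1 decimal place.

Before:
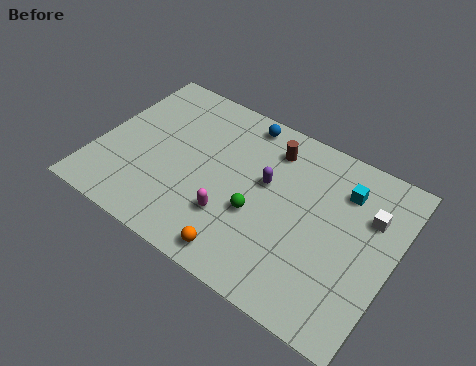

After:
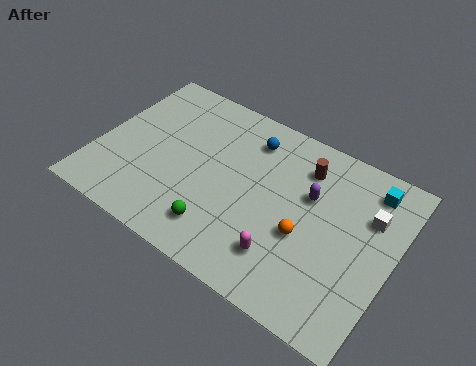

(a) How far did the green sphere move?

2.3

From (7.7, 3.5) to (6.2, 1.8), the green sphere covered √(1.5² + 1.7²) ≈ 2.3 units.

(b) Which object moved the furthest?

the orange sphere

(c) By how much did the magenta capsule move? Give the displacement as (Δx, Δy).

(2.6, -0.6)

The magenta capsule was at about (6.6, 2.7) and moved to about (9.2, 2.1).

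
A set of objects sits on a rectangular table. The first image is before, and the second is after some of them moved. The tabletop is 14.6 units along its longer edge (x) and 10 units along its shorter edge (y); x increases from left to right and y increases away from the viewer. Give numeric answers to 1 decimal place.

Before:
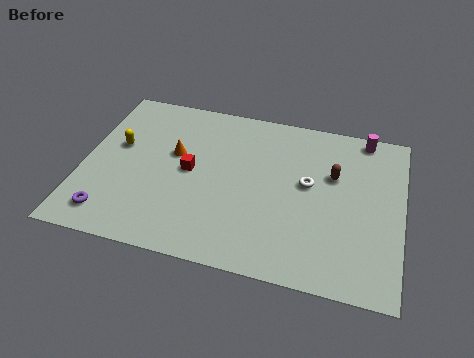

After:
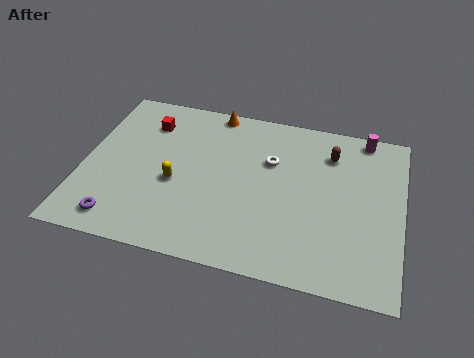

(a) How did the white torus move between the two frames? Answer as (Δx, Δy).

(-1.8, 1.0)

The white torus started near (10.3, 5.6) and ended near (8.5, 6.6).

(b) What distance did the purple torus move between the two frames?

0.5

The purple torus moved from about (1.5, 1.6) to (2.0, 1.4), a distance of √(0.5² + 0.2²) ≈ 0.5.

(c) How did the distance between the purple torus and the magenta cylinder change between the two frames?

-0.3

They were about 13.5 units apart before and 13.2 after — 0.3 units closer together.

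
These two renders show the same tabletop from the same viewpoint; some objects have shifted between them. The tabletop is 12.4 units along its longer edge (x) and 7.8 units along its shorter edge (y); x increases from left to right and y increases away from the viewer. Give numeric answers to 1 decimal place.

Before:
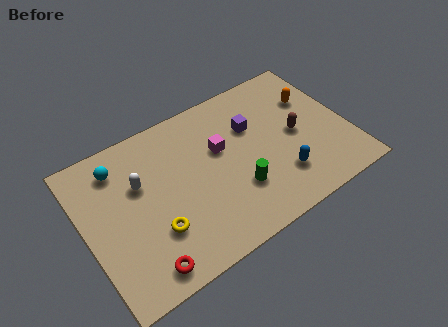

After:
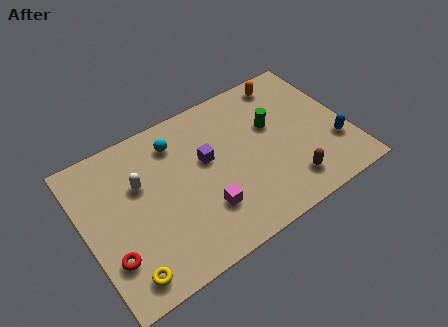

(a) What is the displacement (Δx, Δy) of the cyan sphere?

(2.7, -0.1)

From the two frames, the cyan sphere sits at roughly (1.9, 6.3) before and (4.6, 6.2) after.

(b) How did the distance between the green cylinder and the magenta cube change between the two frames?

+2.1

Before: roughly 2.4 units apart; after: 4.5. That's 2.1 units further apart.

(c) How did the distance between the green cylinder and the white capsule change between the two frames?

+1.4

They were about 4.9 units apart before and 6.3 after — 1.4 units further apart.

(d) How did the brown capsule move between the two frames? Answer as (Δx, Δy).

(-0.8, -2.3)

The brown capsule was at about (10.0, 3.8) and moved to about (9.2, 1.5).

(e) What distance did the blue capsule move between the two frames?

2.7

The blue capsule was near (8.9, 2.0) before and (11.6, 2.4) after, so it travelled √(2.7² + 0.4²) ≈ 2.7 units.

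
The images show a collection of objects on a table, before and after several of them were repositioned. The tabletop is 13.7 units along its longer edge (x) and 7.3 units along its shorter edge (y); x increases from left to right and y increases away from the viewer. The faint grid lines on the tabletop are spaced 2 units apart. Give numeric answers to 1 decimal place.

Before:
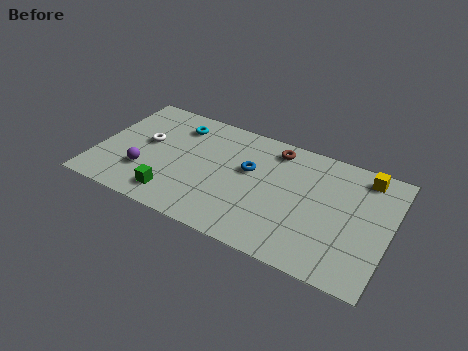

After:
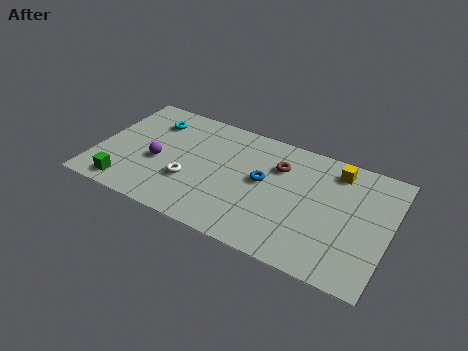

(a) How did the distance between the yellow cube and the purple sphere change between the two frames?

-2.1

They were about 10.7 units apart before and 8.6 after — 2.1 units closer together.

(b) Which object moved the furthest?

the white torus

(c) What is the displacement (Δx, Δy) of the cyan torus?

(-1.2, -0.2)

The cyan torus started near (3.5, 5.8) and ended near (2.3, 5.6).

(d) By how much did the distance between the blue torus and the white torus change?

-1.3

Before: roughly 4.9 units apart; after: 3.6. That's 1.3 units closer together.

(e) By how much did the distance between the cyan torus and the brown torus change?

+1.5

Before: roughly 4.6 units apart; after: 6.1. That's 1.5 units further apart.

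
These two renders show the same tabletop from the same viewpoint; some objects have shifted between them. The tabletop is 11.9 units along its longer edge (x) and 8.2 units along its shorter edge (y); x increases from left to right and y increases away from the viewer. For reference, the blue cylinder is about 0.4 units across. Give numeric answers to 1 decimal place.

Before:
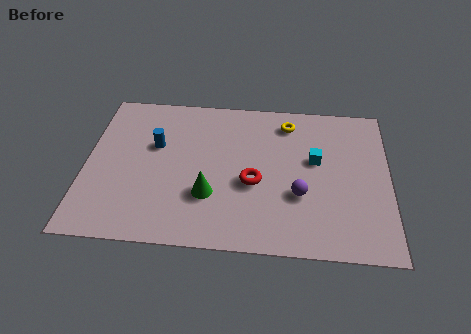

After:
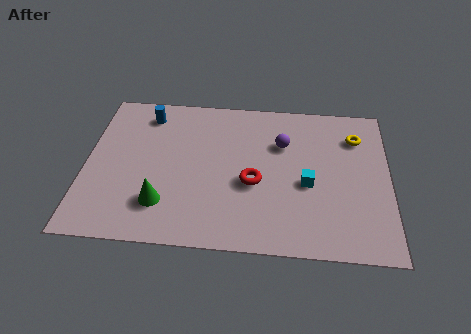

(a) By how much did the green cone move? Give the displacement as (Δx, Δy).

(-1.8, -0.6)

The green cone started near (4.9, 2.6) and ended near (3.1, 2.0).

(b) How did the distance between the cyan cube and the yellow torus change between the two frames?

+1.0

They were about 2.3 units apart before and 3.3 after — 1.0 units further apart.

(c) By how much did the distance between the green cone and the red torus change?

+1.9

They were about 1.9 units apart before and 3.8 after — 1.9 units further apart.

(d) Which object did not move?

the red torus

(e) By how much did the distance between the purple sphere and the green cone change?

+2.3

They were about 3.5 units apart before and 5.8 after — 2.3 units further apart.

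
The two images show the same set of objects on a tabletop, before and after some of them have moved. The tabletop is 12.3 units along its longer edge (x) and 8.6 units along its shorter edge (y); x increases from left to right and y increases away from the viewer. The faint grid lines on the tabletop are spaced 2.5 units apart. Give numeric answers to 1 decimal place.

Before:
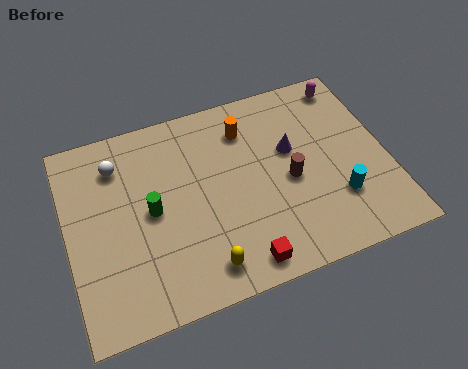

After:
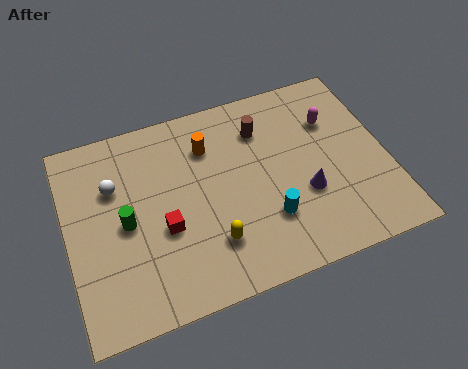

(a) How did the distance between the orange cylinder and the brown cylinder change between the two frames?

-1.0

The distance was about 3.1 in the first image and 2.1 in the second, so they moved 1.0 units closer together.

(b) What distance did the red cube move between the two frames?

3.6

The red cube moved from about (6.3, 1.0) to (3.6, 3.4), a distance of √(2.7² + 2.4²) ≈ 3.6.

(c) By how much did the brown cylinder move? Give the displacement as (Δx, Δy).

(-0.8, 2.6)

From the two frames, the brown cylinder sits at roughly (8.5, 3.9) before and (7.7, 6.5) after.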